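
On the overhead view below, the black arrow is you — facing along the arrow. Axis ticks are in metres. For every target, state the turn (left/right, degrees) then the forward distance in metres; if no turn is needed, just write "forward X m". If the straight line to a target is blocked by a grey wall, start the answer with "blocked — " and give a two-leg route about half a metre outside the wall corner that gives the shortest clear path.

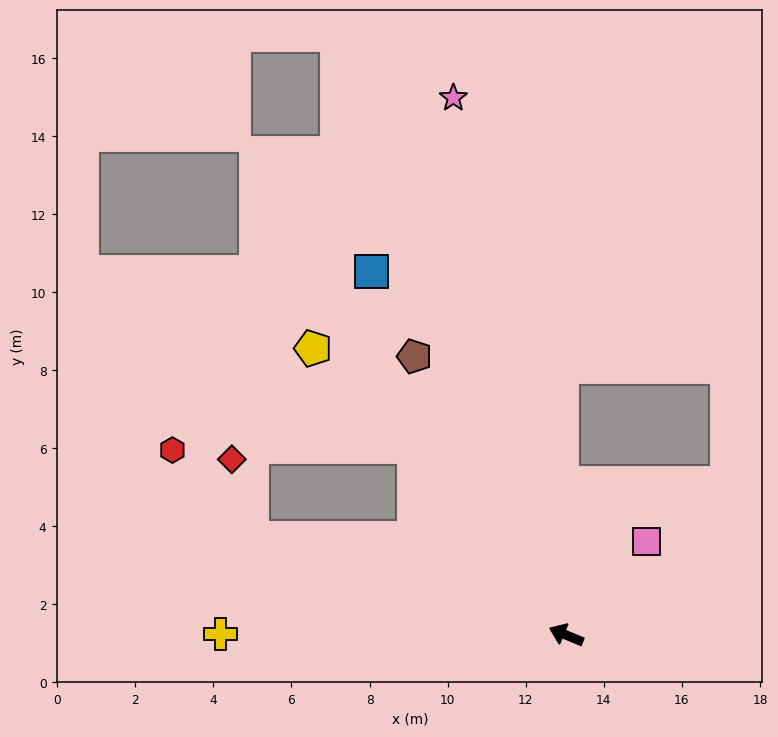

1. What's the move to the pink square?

turn right 108°, forward 3.2 m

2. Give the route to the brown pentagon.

turn right 39°, forward 8.1 m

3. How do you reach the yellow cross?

turn left 22°, forward 8.9 m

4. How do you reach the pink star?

turn right 56°, forward 14.1 m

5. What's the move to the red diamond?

blocked — turn left 5°, forward 8.4 m, then turn right 57°, forward 2.1 m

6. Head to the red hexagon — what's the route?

blocked — turn left 5°, forward 8.4 m, then turn right 30°, forward 3.0 m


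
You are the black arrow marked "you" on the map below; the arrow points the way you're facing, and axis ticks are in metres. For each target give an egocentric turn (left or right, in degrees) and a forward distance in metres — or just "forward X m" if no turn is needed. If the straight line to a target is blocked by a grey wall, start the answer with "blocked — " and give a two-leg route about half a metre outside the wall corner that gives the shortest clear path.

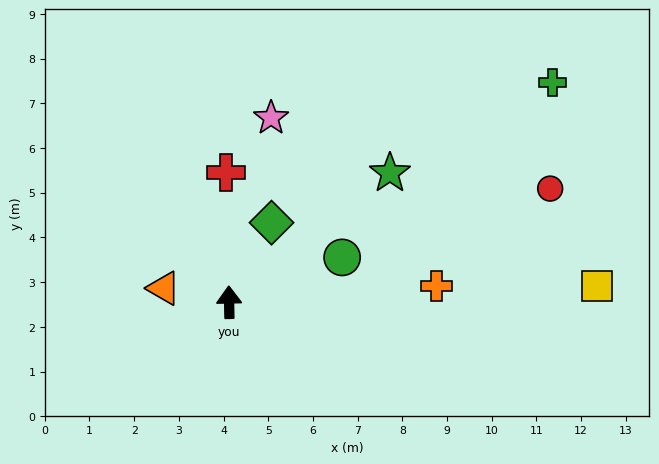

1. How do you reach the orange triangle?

turn left 77°, forward 1.5 m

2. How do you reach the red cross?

forward 2.9 m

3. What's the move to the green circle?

turn right 70°, forward 2.7 m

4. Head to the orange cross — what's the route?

turn right 87°, forward 4.7 m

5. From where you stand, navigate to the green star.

turn right 52°, forward 4.6 m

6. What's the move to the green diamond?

turn right 29°, forward 2.0 m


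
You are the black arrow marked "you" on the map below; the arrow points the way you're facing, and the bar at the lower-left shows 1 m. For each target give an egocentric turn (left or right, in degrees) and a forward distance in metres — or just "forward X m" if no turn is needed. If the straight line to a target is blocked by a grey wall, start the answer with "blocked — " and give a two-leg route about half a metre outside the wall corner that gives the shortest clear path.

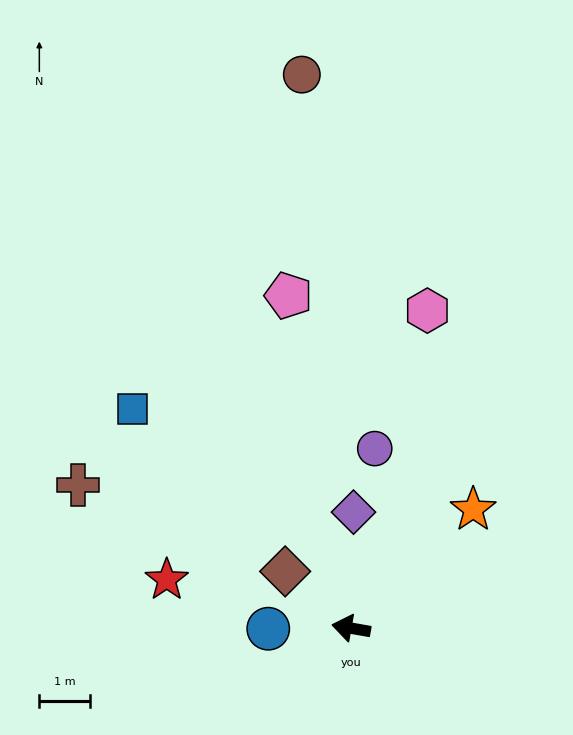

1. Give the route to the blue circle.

turn left 10°, forward 1.6 m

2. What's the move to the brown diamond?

turn right 31°, forward 1.7 m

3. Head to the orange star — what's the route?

turn right 126°, forward 3.4 m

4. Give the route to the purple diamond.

turn right 81°, forward 2.3 m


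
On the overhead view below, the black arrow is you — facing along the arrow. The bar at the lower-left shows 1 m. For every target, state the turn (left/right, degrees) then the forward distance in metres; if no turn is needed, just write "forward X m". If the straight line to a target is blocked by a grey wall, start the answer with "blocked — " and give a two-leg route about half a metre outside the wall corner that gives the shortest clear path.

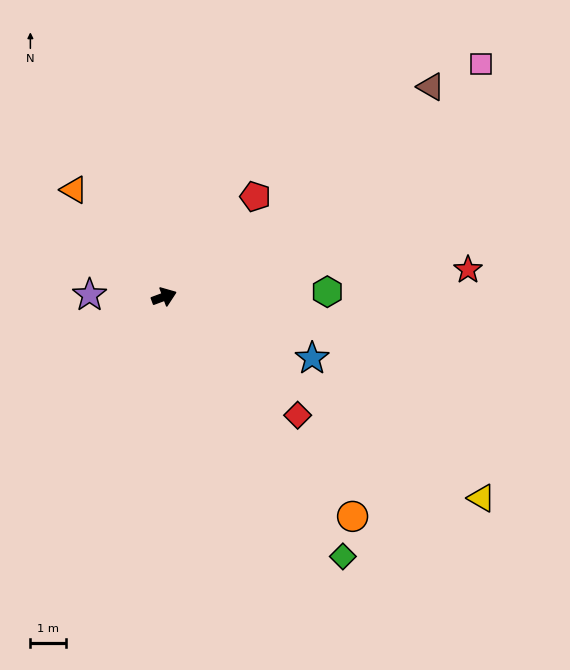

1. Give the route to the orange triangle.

turn left 110°, forward 4.0 m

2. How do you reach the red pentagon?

turn left 27°, forward 3.8 m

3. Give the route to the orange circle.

turn right 70°, forward 8.2 m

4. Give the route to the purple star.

turn left 158°, forward 2.1 m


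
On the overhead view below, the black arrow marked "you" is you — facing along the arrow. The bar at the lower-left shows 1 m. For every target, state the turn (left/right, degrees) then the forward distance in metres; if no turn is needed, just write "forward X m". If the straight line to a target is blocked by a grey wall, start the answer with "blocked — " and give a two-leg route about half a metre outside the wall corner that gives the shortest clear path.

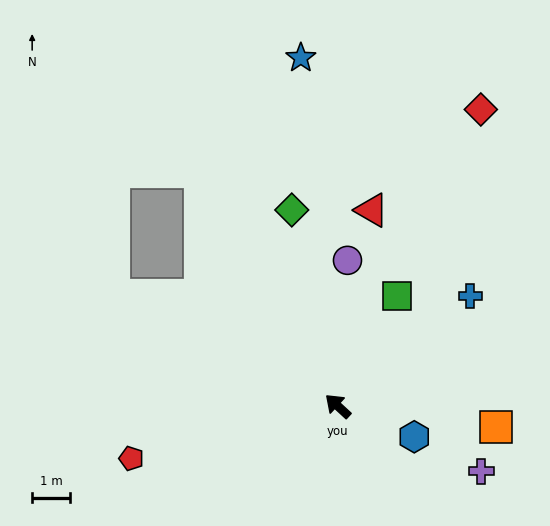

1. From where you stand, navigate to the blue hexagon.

turn right 159°, forward 2.2 m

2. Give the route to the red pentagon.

turn left 57°, forward 5.6 m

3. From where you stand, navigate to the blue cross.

turn right 98°, forward 4.6 m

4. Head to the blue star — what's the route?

turn right 41°, forward 9.2 m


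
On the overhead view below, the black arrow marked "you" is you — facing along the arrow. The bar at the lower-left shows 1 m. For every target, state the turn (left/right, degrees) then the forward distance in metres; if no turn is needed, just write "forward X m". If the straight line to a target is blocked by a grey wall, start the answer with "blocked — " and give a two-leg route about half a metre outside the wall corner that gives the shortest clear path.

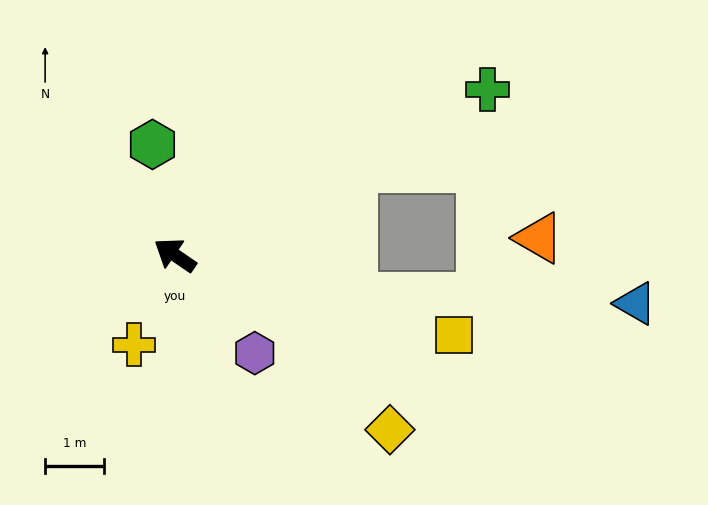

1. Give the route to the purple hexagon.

turn left 164°, forward 2.1 m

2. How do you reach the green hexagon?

turn right 44°, forward 1.9 m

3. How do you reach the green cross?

turn right 118°, forward 6.0 m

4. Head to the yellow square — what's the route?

turn right 162°, forward 4.9 m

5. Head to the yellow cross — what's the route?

turn left 100°, forward 1.7 m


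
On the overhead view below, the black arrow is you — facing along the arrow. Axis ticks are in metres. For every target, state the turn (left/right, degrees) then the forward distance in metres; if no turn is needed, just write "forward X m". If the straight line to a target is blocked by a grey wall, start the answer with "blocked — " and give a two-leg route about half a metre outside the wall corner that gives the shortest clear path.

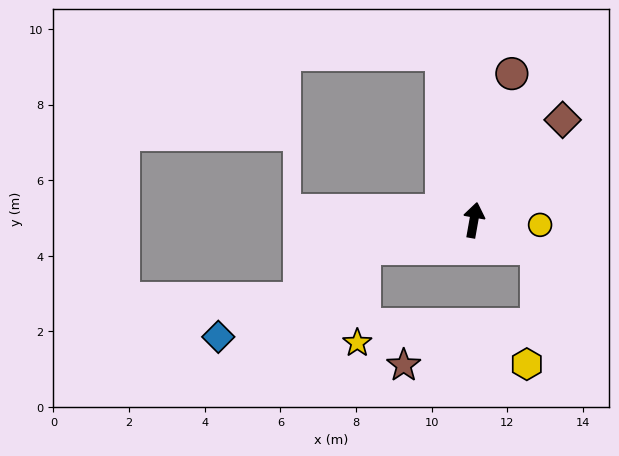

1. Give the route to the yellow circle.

turn right 84°, forward 1.8 m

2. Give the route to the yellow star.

blocked — turn left 115°, forward 3.0 m, then turn left 70°, forward 2.5 m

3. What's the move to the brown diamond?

turn right 31°, forward 3.5 m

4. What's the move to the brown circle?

turn right 4°, forward 4.0 m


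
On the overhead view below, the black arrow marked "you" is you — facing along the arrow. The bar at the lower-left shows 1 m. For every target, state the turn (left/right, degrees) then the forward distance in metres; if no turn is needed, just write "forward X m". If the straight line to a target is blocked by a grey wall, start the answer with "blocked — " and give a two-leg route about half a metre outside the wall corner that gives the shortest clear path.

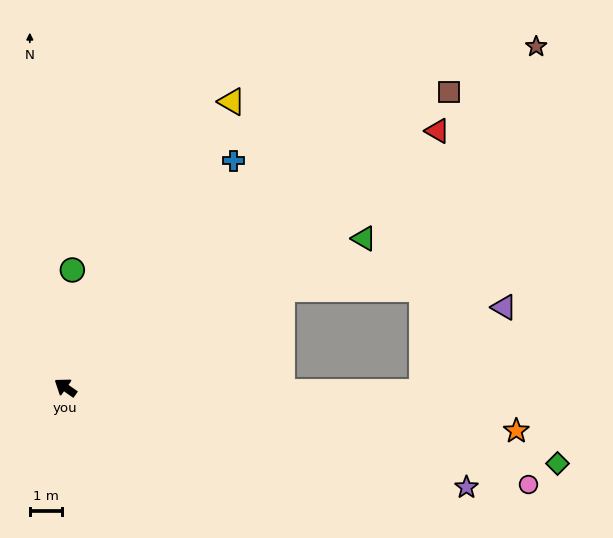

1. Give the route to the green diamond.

turn right 154°, forward 15.6 m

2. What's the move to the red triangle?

turn right 110°, forward 14.2 m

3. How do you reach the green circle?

turn right 58°, forward 3.7 m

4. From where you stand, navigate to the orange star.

turn right 150°, forward 14.2 m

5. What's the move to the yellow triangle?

turn right 85°, forward 10.4 m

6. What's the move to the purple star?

turn right 159°, forward 12.9 m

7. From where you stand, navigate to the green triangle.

turn right 118°, forward 10.5 m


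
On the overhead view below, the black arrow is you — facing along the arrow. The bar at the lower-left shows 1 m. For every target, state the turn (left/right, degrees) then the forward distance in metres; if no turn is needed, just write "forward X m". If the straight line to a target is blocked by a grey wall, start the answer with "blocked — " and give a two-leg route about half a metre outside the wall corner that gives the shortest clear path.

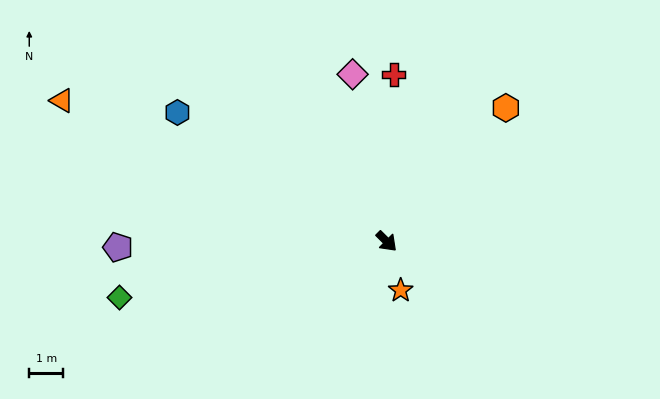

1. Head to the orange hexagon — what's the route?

turn left 93°, forward 5.3 m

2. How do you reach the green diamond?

turn right 123°, forward 8.0 m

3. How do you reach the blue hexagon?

turn right 167°, forward 7.2 m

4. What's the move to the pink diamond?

turn left 146°, forward 5.0 m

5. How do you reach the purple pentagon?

turn right 134°, forward 7.9 m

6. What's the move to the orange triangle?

turn right 159°, forward 10.4 m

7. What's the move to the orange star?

turn right 29°, forward 1.5 m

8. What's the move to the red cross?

turn left 132°, forward 4.9 m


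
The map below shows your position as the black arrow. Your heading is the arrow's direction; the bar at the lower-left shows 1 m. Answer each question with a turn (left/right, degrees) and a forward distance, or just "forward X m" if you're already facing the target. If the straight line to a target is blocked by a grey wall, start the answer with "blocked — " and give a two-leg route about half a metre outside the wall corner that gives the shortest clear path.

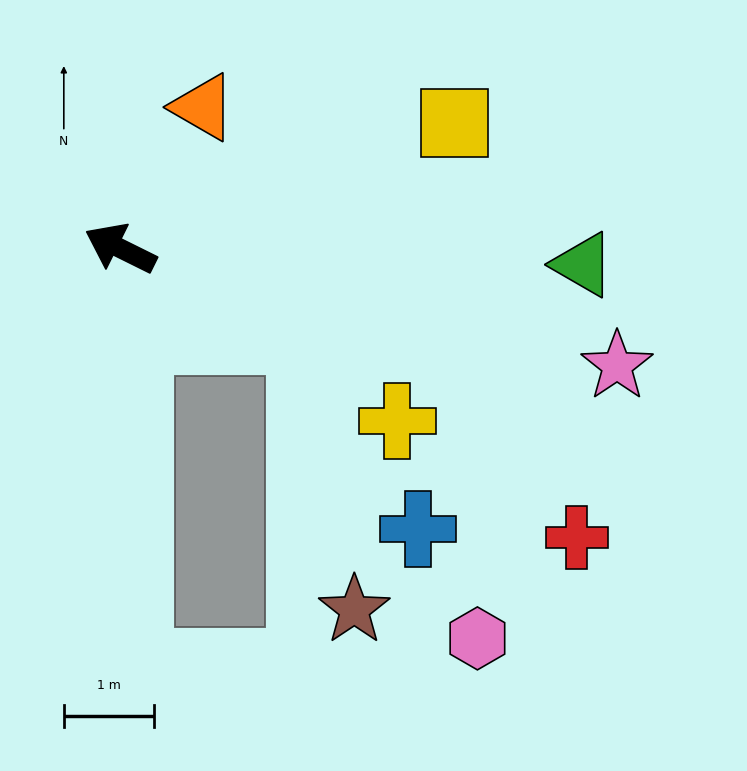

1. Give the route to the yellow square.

turn right 133°, forward 4.0 m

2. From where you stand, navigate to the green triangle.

turn right 156°, forward 5.1 m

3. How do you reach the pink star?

turn right 167°, forward 5.7 m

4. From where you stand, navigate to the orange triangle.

turn right 94°, forward 1.8 m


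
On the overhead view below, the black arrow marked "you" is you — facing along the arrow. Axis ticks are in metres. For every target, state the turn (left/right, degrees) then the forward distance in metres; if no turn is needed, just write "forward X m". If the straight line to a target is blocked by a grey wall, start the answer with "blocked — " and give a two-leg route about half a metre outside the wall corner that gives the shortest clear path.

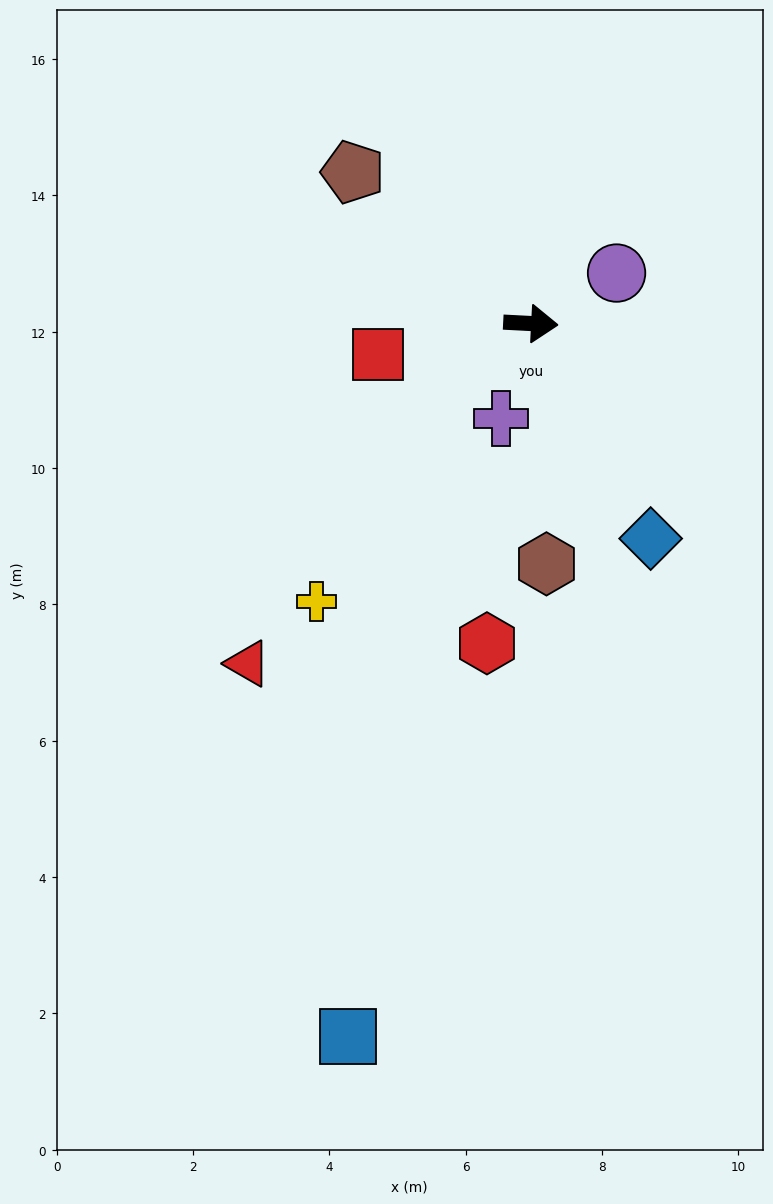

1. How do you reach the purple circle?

turn left 33°, forward 1.5 m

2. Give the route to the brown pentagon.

turn left 143°, forward 3.4 m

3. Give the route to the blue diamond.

turn right 58°, forward 3.6 m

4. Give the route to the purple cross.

turn right 105°, forward 1.5 m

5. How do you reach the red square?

turn right 166°, forward 2.3 m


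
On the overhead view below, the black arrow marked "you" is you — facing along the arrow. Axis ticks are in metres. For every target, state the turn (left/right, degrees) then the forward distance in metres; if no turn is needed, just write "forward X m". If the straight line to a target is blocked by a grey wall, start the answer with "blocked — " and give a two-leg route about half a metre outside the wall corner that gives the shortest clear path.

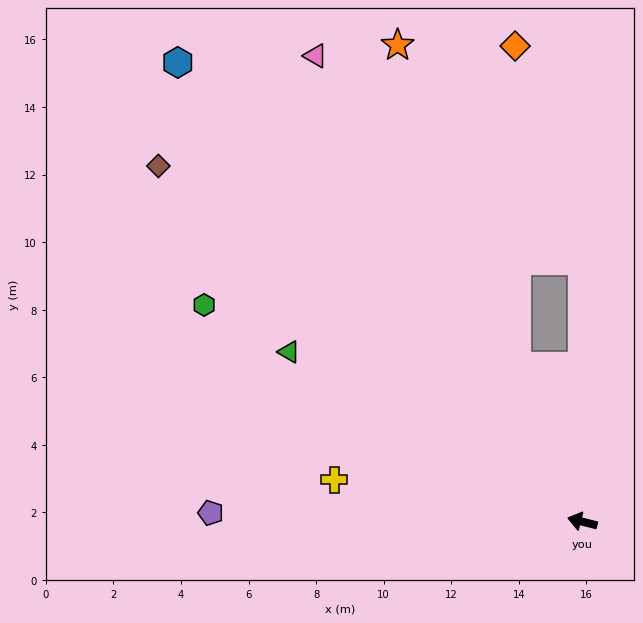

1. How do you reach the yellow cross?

turn left 5°, forward 7.4 m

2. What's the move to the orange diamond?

blocked — turn right 76°, forward 7.7 m, then turn left 18°, forward 6.7 m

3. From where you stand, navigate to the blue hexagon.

turn right 34°, forward 18.1 m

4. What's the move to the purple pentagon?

turn left 13°, forward 11.0 m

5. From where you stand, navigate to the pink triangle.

turn right 46°, forward 15.9 m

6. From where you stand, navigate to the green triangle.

turn right 16°, forward 10.0 m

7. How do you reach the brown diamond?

turn right 26°, forward 16.4 m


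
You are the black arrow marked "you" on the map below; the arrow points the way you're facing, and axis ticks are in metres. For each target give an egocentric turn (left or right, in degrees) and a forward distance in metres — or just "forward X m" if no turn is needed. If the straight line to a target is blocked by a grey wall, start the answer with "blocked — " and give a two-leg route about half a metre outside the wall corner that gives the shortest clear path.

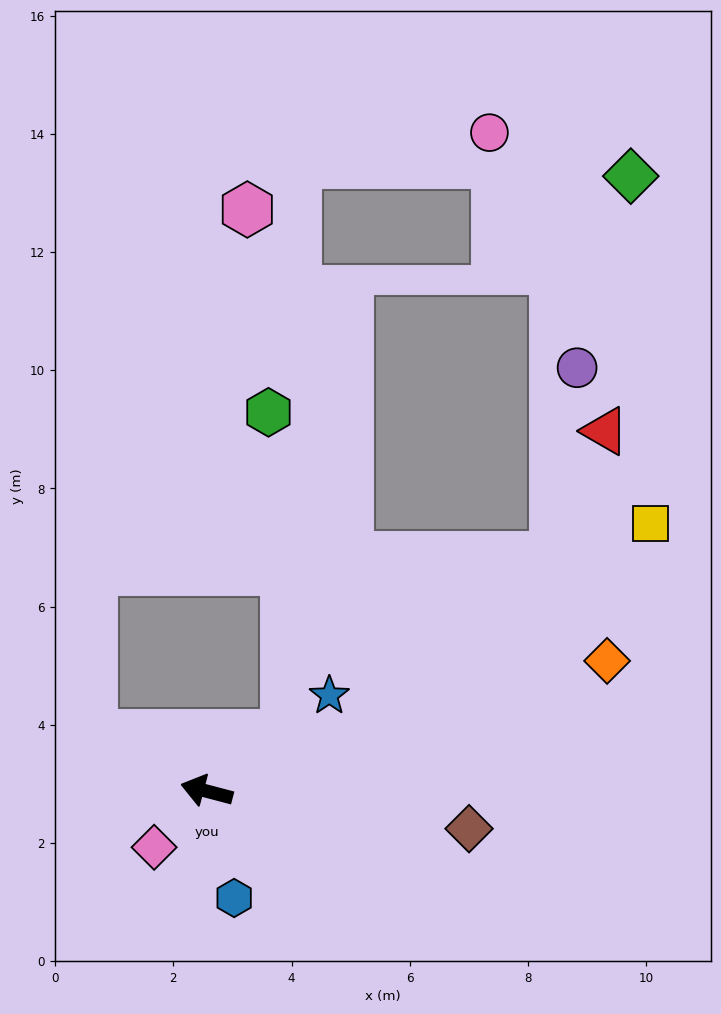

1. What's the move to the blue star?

turn right 127°, forward 2.6 m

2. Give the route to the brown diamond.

turn right 173°, forward 4.5 m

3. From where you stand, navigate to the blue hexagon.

turn left 119°, forward 1.9 m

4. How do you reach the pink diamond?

turn left 62°, forward 1.3 m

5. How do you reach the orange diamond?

turn right 147°, forward 7.1 m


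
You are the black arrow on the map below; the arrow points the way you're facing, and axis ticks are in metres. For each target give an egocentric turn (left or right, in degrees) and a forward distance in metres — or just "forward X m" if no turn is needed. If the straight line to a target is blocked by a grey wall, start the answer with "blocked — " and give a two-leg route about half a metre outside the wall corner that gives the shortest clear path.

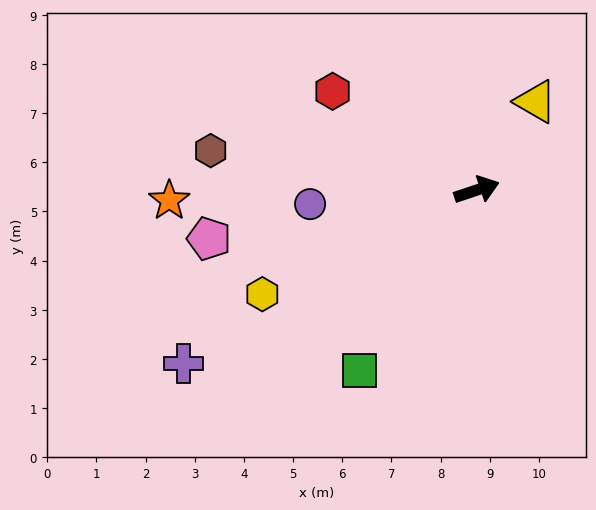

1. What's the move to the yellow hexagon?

turn right 173°, forward 4.8 m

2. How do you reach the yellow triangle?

turn left 38°, forward 2.2 m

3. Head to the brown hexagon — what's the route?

turn left 153°, forward 5.5 m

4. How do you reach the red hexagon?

turn left 127°, forward 3.6 m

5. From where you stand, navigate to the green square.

turn right 142°, forward 4.4 m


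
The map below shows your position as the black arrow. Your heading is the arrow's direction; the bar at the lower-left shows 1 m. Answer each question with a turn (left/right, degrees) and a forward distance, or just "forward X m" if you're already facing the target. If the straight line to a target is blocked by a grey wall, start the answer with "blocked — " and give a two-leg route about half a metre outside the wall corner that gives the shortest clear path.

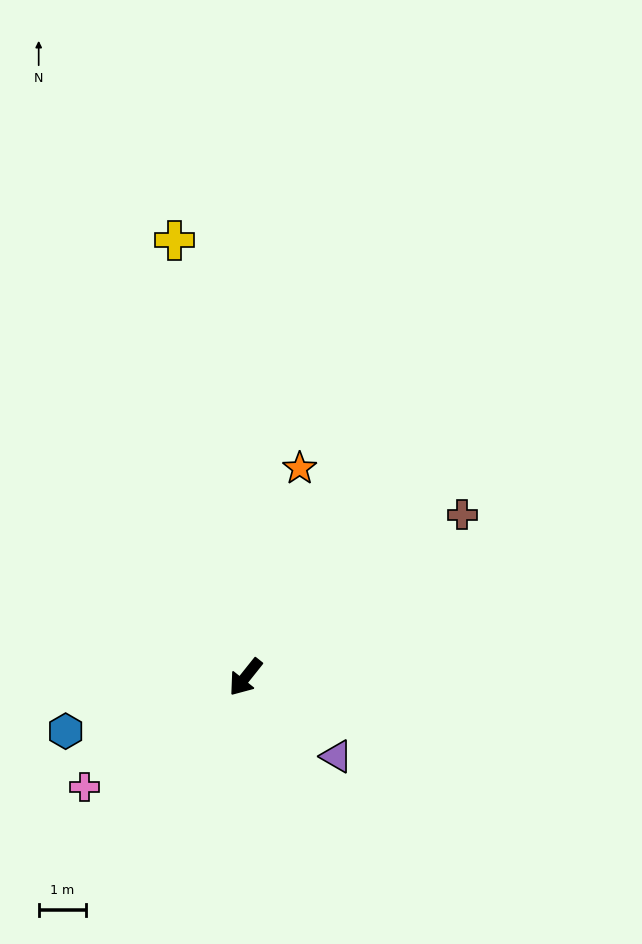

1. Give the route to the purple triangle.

turn left 88°, forward 2.5 m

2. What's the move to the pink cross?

turn right 17°, forward 4.1 m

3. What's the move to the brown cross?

turn left 165°, forward 5.7 m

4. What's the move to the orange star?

turn right 156°, forward 4.5 m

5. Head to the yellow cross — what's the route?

turn right 132°, forward 9.3 m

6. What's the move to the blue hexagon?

turn right 35°, forward 3.9 m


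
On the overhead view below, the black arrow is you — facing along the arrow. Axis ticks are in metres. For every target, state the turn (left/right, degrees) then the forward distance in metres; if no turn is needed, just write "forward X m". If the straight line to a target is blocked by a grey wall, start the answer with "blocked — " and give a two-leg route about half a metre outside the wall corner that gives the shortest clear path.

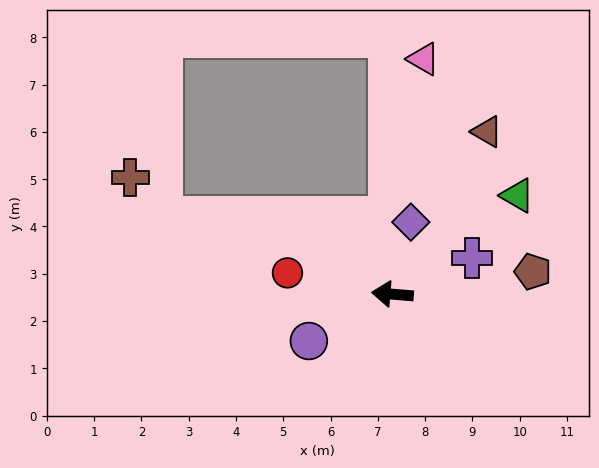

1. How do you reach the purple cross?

turn right 151°, forward 1.8 m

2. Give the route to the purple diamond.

turn right 100°, forward 1.6 m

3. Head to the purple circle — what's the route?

turn left 34°, forward 2.0 m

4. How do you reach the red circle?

turn right 7°, forward 2.3 m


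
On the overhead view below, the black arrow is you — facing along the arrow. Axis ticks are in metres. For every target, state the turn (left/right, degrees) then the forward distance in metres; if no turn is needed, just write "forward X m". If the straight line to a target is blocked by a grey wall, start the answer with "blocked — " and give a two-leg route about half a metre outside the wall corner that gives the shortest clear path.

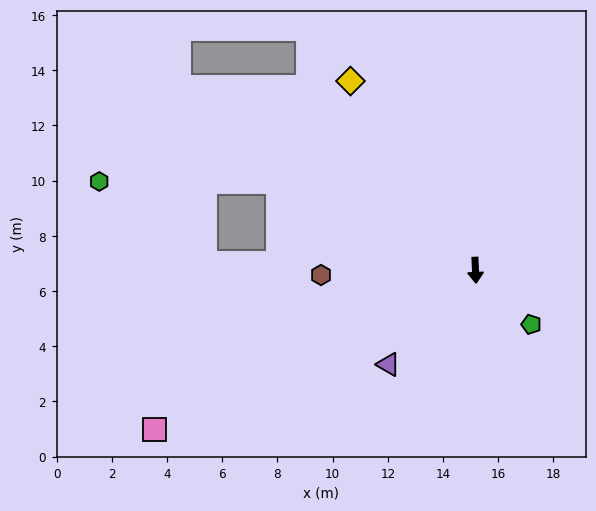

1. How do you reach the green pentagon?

turn left 43°, forward 2.8 m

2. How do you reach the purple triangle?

turn right 45°, forward 4.6 m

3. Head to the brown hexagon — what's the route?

turn right 91°, forward 5.6 m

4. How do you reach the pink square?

turn right 66°, forward 13.0 m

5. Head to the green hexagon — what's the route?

blocked — turn right 116°, forward 7.8 m, then turn left 23°, forward 6.5 m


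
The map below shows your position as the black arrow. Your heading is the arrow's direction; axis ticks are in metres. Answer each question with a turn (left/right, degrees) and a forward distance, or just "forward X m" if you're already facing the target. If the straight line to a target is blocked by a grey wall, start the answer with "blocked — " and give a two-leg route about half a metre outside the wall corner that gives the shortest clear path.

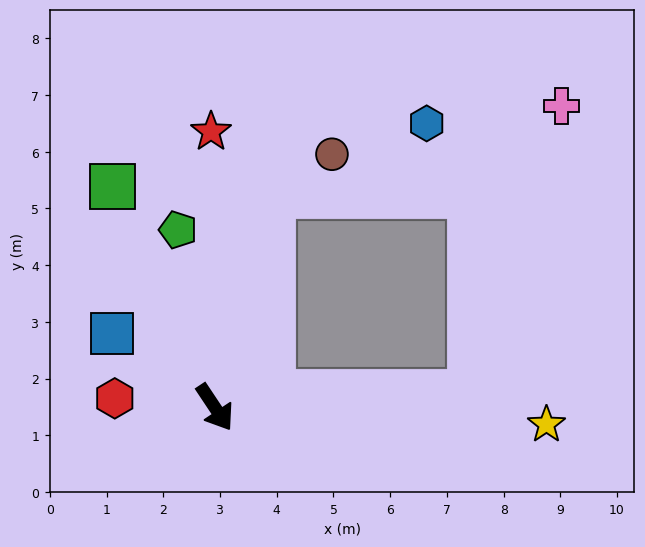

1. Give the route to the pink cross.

blocked — turn left 59°, forward 4.5 m, then turn left 70°, forward 5.3 m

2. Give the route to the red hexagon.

turn right 129°, forward 1.8 m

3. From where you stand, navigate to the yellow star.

turn left 53°, forward 5.9 m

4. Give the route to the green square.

turn left 171°, forward 4.3 m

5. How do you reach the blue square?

turn right 159°, forward 2.2 m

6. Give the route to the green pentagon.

turn left 158°, forward 3.2 m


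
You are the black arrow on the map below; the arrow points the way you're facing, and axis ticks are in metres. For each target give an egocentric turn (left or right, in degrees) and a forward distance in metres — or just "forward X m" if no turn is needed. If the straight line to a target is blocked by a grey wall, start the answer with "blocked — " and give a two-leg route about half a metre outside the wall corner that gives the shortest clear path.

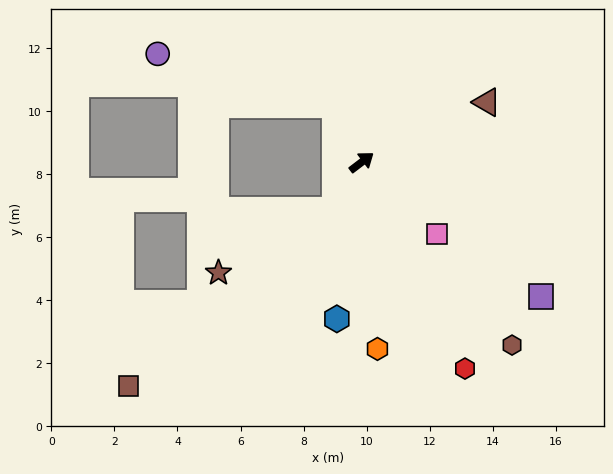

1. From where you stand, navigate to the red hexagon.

turn right 101°, forward 7.3 m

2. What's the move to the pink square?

turn right 81°, forward 3.3 m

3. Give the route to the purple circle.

blocked — turn left 77°, forward 2.0 m, then turn left 50°, forward 5.9 m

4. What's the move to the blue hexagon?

turn right 136°, forward 5.0 m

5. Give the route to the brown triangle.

turn right 12°, forward 4.4 m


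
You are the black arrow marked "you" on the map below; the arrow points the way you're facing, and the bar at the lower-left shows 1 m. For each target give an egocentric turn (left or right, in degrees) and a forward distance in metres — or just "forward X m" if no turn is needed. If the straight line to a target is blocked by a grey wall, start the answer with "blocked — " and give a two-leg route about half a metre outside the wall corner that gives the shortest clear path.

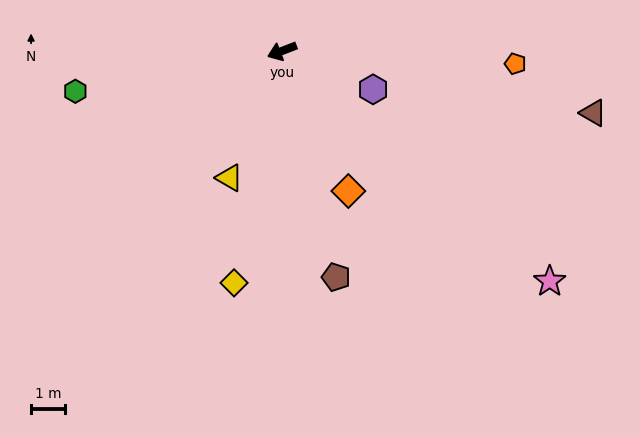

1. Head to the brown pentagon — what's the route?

turn left 82°, forward 6.9 m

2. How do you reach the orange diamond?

turn left 94°, forward 4.6 m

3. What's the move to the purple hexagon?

turn left 136°, forward 3.0 m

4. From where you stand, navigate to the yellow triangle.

turn left 46°, forward 4.1 m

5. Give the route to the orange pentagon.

turn left 156°, forward 7.0 m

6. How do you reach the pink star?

turn left 118°, forward 10.5 m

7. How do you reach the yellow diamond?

turn left 57°, forward 7.1 m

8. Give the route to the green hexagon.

turn right 10°, forward 6.3 m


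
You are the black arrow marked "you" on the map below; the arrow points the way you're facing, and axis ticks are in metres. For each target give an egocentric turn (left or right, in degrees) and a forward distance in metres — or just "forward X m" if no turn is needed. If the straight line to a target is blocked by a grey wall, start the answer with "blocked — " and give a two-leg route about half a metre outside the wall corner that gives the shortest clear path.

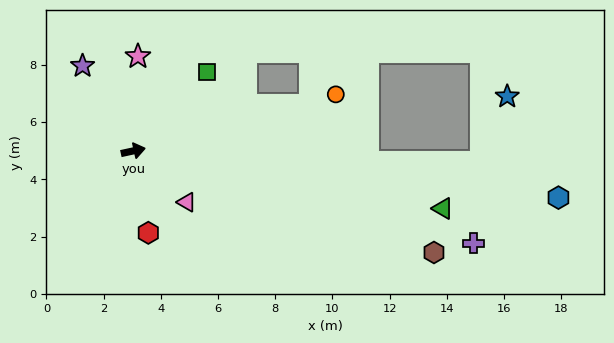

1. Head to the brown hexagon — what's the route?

turn right 31°, forward 11.1 m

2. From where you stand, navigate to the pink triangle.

turn right 56°, forward 2.6 m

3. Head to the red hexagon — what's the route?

turn right 92°, forward 2.9 m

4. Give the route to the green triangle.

turn right 23°, forward 11.0 m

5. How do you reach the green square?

turn left 35°, forward 3.8 m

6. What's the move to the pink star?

turn left 75°, forward 3.3 m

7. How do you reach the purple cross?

turn right 27°, forward 12.3 m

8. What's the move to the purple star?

turn left 109°, forward 3.5 m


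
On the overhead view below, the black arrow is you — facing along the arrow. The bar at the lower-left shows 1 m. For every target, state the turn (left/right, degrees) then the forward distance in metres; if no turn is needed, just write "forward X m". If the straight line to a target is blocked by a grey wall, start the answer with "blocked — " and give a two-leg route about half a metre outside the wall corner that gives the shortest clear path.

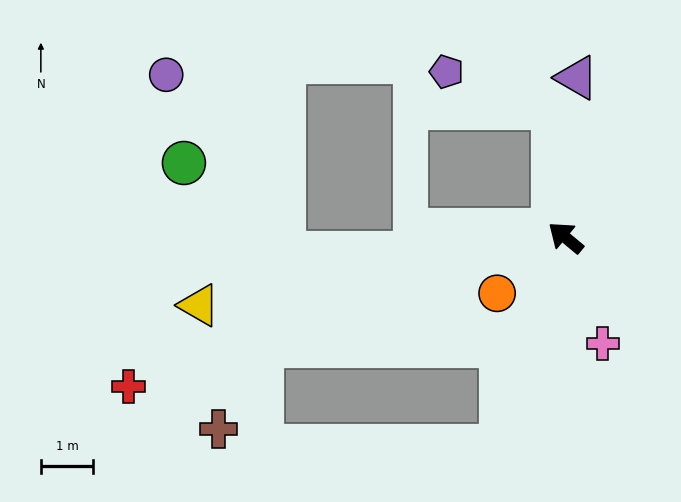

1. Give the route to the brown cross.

blocked — turn left 59°, forward 6.2 m, then turn left 44°, forward 1.8 m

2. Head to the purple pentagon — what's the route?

blocked — turn right 45°, forward 2.5 m, then turn left 66°, forward 2.1 m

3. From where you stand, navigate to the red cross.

turn left 58°, forward 8.8 m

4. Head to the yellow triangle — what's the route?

turn left 50°, forward 7.1 m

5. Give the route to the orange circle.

turn left 79°, forward 1.7 m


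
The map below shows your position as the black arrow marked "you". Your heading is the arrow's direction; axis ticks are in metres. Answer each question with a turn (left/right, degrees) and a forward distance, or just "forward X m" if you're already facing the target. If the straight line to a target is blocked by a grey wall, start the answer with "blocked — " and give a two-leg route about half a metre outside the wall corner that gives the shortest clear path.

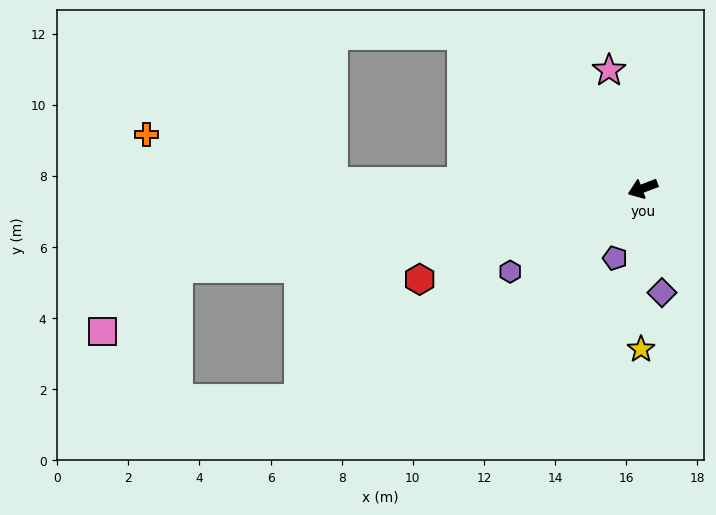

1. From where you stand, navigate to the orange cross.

blocked — turn right 22°, forward 8.7 m, then turn right 13°, forward 5.4 m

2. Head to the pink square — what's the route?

blocked — turn right 11°, forward 13.3 m, then turn left 30°, forward 2.8 m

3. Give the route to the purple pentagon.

turn left 47°, forward 2.1 m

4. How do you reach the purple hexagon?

turn left 11°, forward 4.4 m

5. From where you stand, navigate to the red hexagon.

forward 6.8 m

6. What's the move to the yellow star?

turn left 69°, forward 4.5 m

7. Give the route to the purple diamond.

turn left 80°, forward 3.0 m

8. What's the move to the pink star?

turn right 95°, forward 3.5 m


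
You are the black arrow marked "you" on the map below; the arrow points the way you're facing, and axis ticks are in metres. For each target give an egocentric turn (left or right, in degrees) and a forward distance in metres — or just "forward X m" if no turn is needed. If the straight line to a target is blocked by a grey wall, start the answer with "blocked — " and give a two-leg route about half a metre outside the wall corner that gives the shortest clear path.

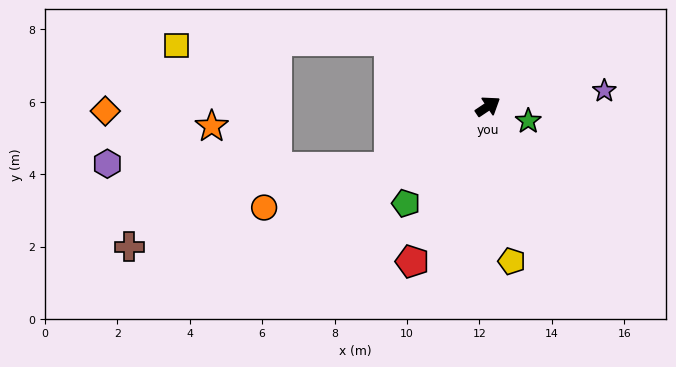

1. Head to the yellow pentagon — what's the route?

turn right 115°, forward 4.3 m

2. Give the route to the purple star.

turn right 26°, forward 3.2 m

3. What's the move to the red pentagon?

turn right 150°, forward 4.8 m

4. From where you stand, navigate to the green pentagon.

turn right 164°, forward 3.5 m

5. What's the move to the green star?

turn right 54°, forward 1.2 m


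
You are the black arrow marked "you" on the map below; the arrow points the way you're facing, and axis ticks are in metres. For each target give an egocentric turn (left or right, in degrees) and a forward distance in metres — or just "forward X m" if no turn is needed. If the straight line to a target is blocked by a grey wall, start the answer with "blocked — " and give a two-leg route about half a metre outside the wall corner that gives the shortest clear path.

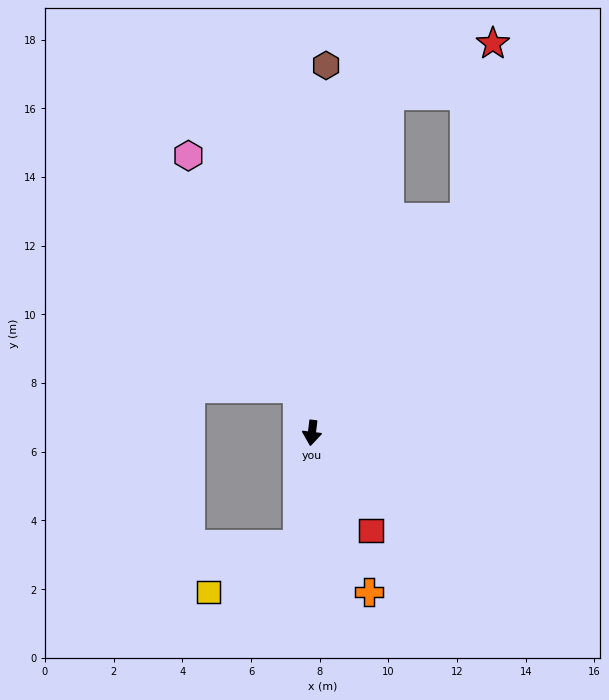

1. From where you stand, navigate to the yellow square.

blocked — forward 3.3 m, then turn right 55°, forward 2.9 m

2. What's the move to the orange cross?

turn left 27°, forward 4.9 m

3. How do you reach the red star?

blocked — turn left 152°, forward 7.7 m, then turn left 25°, forward 5.1 m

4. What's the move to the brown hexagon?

turn right 175°, forward 10.7 m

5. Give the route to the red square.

turn left 38°, forward 3.3 m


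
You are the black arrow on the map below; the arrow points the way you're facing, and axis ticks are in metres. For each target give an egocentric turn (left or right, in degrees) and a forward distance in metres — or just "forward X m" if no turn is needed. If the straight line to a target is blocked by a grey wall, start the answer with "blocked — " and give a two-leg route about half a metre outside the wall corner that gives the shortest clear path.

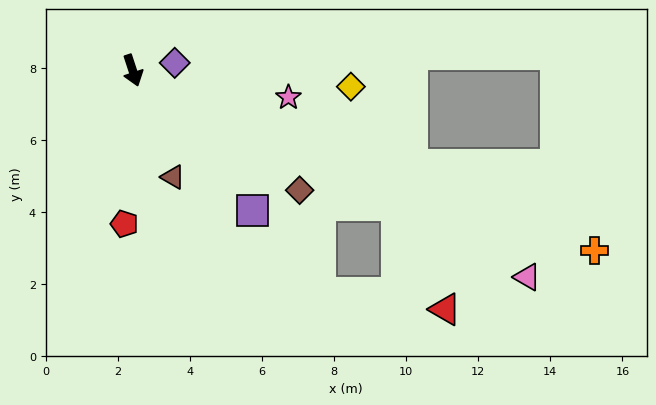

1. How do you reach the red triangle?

blocked — turn left 45°, forward 8.2 m, then turn right 38°, forward 3.2 m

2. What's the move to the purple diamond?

turn left 82°, forward 1.2 m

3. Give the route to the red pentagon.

turn right 21°, forward 4.3 m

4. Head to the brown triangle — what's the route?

turn left 3°, forward 3.2 m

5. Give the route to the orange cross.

turn left 51°, forward 13.8 m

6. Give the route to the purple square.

turn left 22°, forward 5.1 m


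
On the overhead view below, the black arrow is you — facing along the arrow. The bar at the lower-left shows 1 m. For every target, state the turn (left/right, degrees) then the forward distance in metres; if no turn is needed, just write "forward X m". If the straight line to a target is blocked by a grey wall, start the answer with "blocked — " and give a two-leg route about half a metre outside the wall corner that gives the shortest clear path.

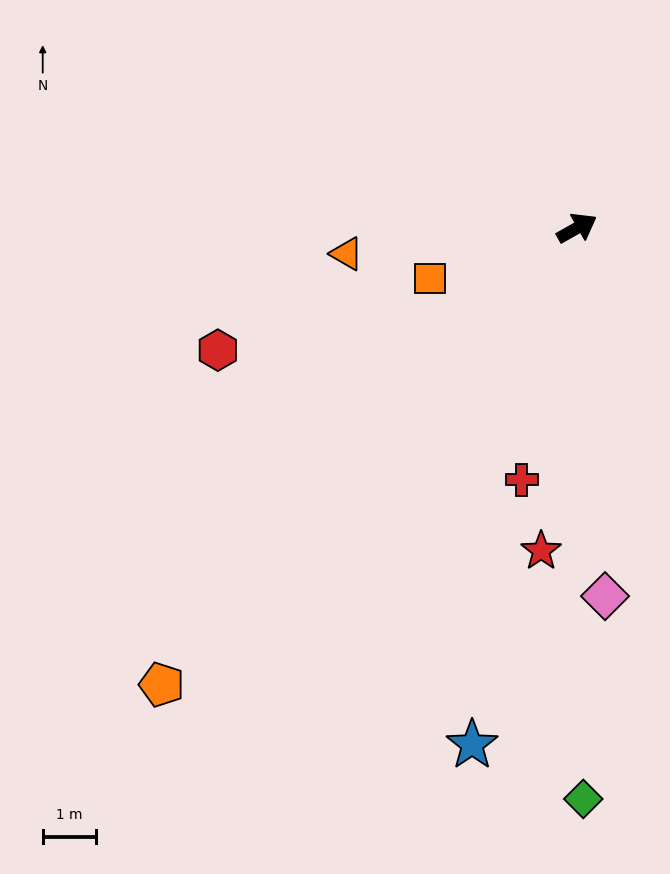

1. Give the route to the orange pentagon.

turn right 162°, forward 11.6 m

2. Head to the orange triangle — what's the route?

turn left 157°, forward 4.4 m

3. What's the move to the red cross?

turn right 132°, forward 4.9 m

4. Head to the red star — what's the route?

turn right 126°, forward 6.1 m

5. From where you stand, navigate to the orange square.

turn left 169°, forward 2.9 m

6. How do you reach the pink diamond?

turn right 115°, forward 7.0 m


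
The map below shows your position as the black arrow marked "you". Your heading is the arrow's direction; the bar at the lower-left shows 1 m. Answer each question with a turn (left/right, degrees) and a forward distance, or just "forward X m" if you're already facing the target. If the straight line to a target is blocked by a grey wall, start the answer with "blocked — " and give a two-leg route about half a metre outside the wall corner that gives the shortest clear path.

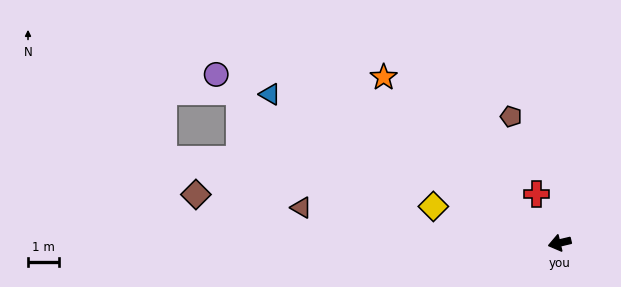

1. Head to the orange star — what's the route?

turn right 57°, forward 7.8 m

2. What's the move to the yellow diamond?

turn right 29°, forward 4.3 m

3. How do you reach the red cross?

turn right 78°, forward 1.8 m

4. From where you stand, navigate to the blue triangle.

turn right 40°, forward 10.6 m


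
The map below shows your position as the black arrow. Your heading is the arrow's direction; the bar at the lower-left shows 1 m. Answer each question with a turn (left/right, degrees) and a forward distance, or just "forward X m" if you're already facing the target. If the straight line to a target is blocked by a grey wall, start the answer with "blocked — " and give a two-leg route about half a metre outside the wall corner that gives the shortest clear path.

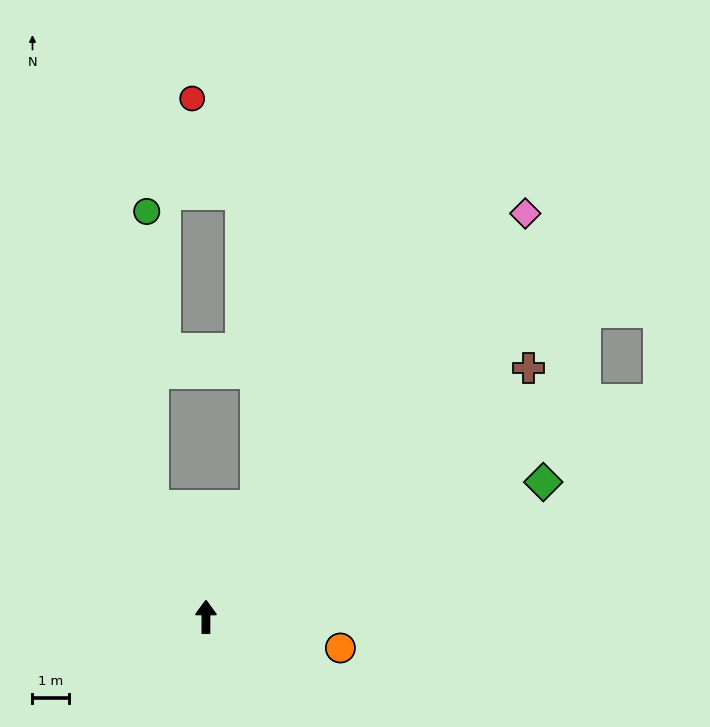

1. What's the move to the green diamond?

turn right 68°, forward 9.9 m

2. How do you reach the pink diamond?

turn right 38°, forward 14.0 m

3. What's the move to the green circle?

blocked — turn left 26°, forward 3.3 m, then turn right 25°, forward 8.0 m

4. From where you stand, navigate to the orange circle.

turn right 103°, forward 3.7 m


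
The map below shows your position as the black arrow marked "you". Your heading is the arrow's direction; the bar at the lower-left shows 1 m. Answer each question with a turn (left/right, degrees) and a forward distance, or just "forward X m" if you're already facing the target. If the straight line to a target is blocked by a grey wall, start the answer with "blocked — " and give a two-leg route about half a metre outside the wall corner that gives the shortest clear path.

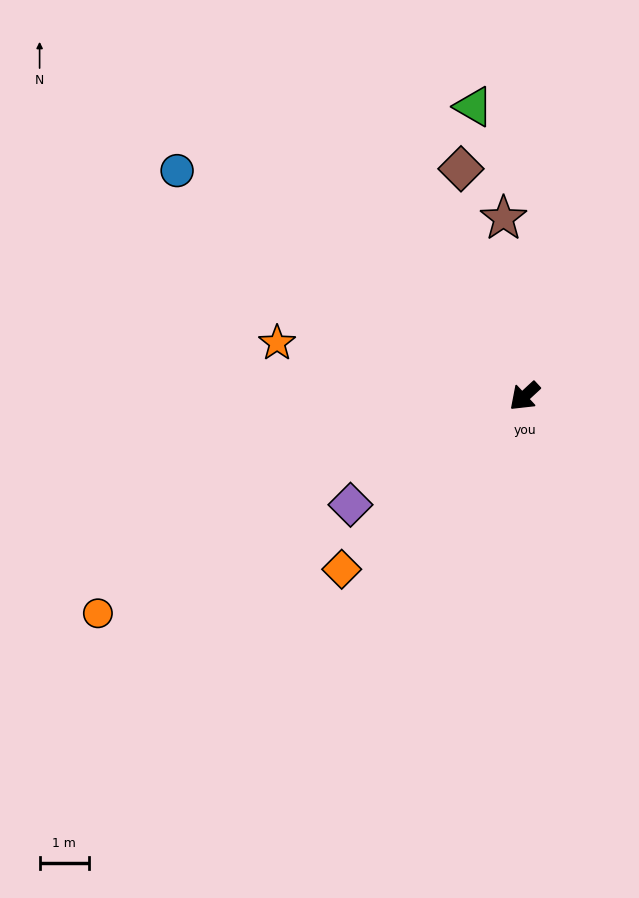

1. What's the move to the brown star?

turn right 126°, forward 3.6 m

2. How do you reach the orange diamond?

forward 5.1 m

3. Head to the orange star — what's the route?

turn right 55°, forward 5.1 m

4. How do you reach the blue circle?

turn right 76°, forward 8.4 m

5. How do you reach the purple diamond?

turn right 11°, forward 4.1 m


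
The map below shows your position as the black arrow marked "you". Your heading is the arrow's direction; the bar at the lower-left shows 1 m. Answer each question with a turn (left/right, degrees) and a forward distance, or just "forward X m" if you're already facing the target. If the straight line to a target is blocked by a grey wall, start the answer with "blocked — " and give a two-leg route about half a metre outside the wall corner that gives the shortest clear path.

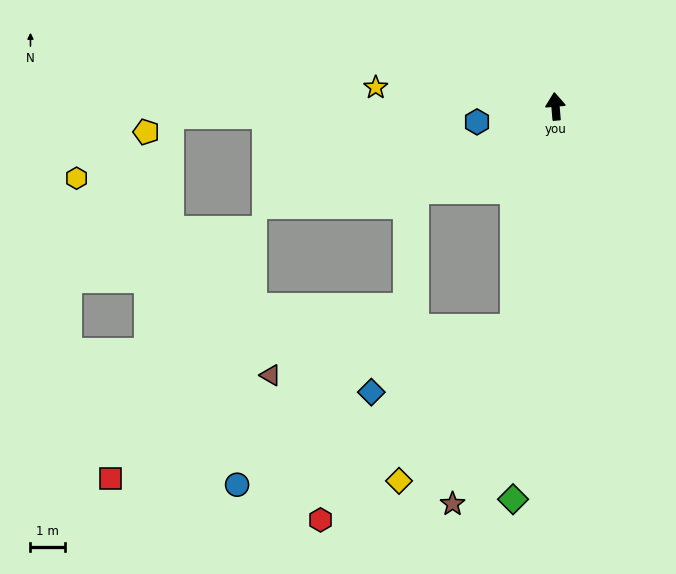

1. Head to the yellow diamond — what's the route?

blocked — turn left 165°, forward 6.5 m, then turn right 27°, forward 5.5 m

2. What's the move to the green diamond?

turn left 169°, forward 11.3 m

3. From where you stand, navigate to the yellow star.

turn left 79°, forward 5.2 m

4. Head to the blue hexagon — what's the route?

turn left 96°, forward 2.3 m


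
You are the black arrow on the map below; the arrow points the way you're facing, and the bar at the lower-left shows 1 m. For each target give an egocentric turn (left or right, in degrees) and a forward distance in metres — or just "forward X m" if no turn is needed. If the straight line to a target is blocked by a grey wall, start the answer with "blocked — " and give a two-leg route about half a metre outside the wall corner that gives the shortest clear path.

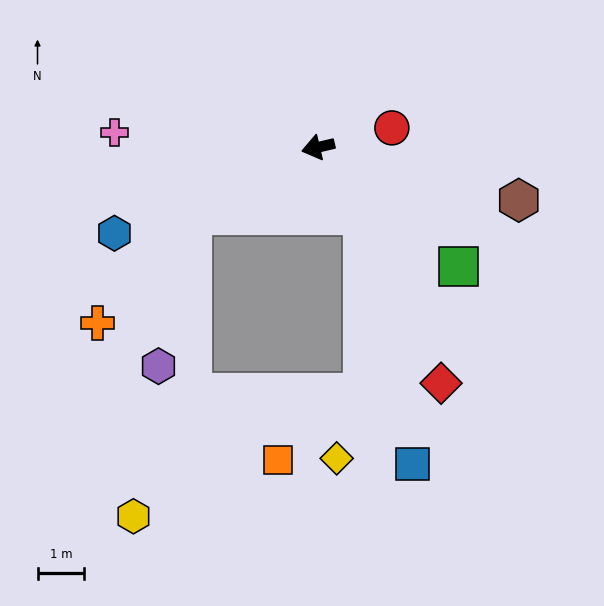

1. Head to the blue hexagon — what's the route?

turn left 10°, forward 4.7 m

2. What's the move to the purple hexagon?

blocked — turn left 15°, forward 3.1 m, then turn left 49°, forward 3.3 m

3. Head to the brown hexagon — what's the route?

turn left 152°, forward 4.4 m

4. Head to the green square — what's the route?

turn left 127°, forward 3.9 m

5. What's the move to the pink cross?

turn right 17°, forward 4.3 m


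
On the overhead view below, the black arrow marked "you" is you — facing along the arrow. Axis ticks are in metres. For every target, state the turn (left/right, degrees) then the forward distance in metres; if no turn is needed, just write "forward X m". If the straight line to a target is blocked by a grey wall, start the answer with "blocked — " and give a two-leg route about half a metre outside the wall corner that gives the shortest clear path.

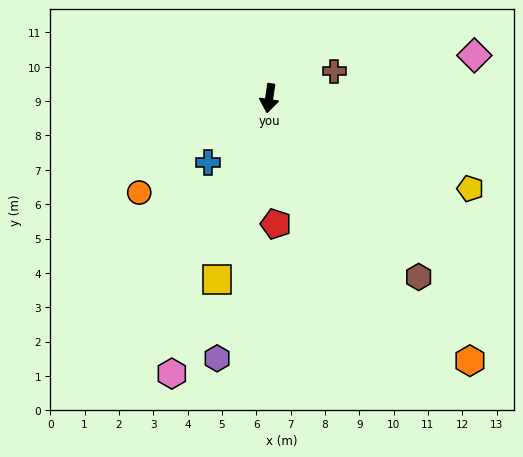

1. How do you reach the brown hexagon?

turn left 48°, forward 6.8 m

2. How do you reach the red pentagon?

turn left 11°, forward 3.7 m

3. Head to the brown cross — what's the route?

turn left 121°, forward 2.1 m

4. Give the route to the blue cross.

turn right 35°, forward 2.6 m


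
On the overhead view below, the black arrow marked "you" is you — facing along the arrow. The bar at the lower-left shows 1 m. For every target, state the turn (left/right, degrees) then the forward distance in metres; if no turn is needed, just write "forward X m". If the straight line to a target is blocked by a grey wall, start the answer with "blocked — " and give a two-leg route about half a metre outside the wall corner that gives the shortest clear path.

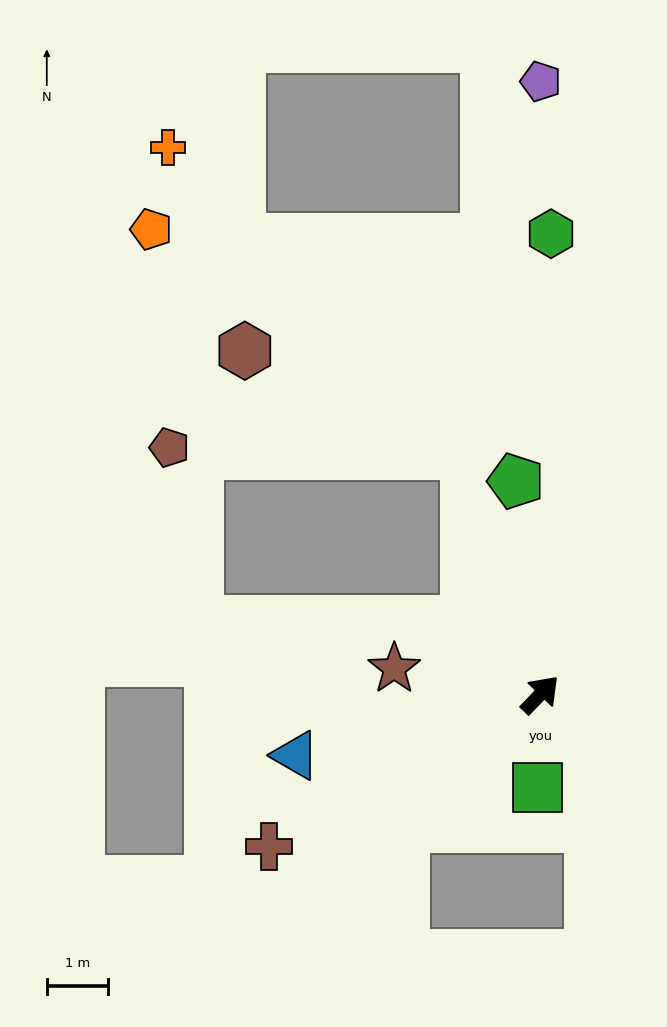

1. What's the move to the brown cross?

turn left 163°, forward 5.1 m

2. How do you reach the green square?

turn right 138°, forward 1.5 m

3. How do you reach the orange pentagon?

blocked — turn left 61°, forward 4.1 m, then turn left 37°, forward 6.4 m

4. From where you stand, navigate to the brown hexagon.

blocked — turn left 61°, forward 4.1 m, then turn left 48°, forward 4.0 m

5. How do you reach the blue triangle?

turn left 148°, forward 4.2 m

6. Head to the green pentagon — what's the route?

turn left 50°, forward 3.5 m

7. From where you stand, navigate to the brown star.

turn left 124°, forward 2.4 m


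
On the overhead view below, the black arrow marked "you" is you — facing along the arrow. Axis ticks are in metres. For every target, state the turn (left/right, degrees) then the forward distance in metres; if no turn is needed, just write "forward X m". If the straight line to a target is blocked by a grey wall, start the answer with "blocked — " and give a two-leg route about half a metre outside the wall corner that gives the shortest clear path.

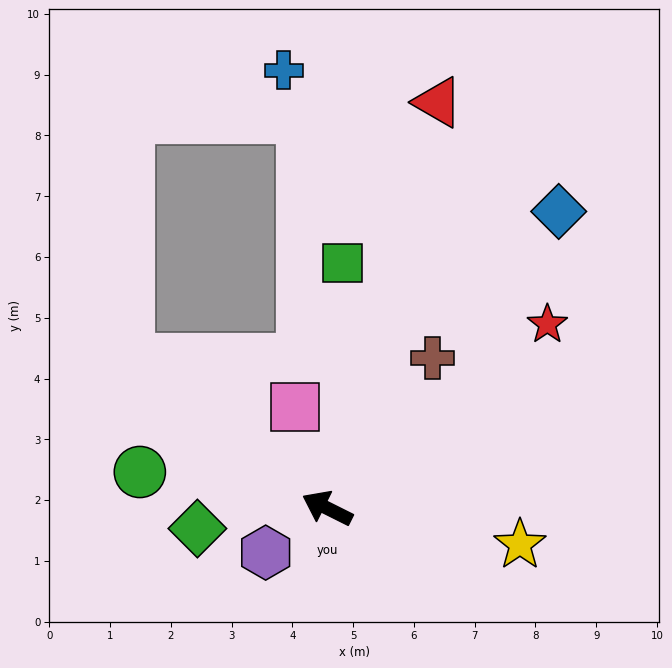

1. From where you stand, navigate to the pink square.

turn right 46°, forward 1.7 m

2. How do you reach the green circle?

turn left 16°, forward 3.1 m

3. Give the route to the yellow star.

turn right 164°, forward 3.2 m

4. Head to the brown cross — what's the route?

turn right 98°, forward 3.0 m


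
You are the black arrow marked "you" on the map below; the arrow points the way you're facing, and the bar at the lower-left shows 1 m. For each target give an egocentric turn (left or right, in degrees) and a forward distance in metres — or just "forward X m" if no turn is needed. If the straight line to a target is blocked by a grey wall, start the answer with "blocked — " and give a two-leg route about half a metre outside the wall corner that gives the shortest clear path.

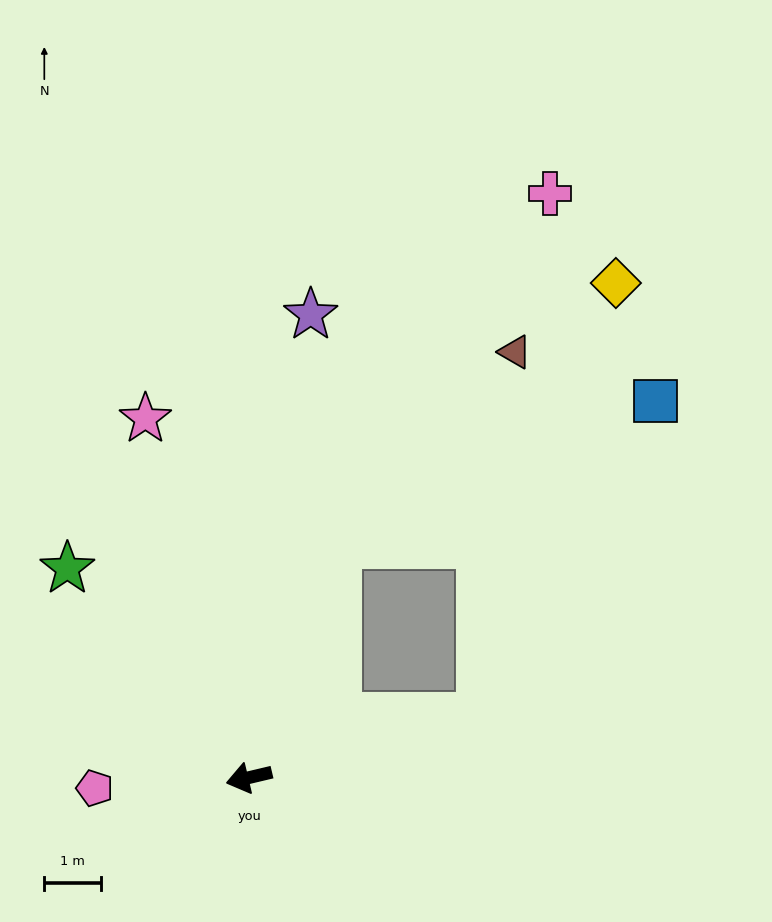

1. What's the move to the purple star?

turn right 111°, forward 8.2 m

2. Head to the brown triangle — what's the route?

blocked — turn right 124°, forward 4.4 m, then turn right 22°, forward 4.6 m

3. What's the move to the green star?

turn right 62°, forward 4.9 m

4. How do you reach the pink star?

turn right 87°, forward 6.6 m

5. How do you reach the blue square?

blocked — turn right 124°, forward 4.4 m, then turn right 45°, forward 6.2 m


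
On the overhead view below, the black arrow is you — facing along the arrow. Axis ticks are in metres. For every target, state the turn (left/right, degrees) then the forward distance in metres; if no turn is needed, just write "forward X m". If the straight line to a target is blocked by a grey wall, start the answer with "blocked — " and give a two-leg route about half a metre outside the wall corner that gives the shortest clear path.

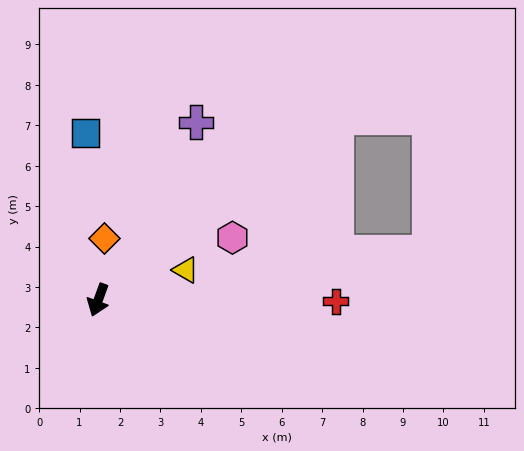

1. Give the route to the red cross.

turn left 110°, forward 5.9 m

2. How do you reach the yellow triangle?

turn left 129°, forward 2.3 m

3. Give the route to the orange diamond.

turn right 166°, forward 1.5 m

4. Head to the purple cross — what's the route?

turn left 171°, forward 5.0 m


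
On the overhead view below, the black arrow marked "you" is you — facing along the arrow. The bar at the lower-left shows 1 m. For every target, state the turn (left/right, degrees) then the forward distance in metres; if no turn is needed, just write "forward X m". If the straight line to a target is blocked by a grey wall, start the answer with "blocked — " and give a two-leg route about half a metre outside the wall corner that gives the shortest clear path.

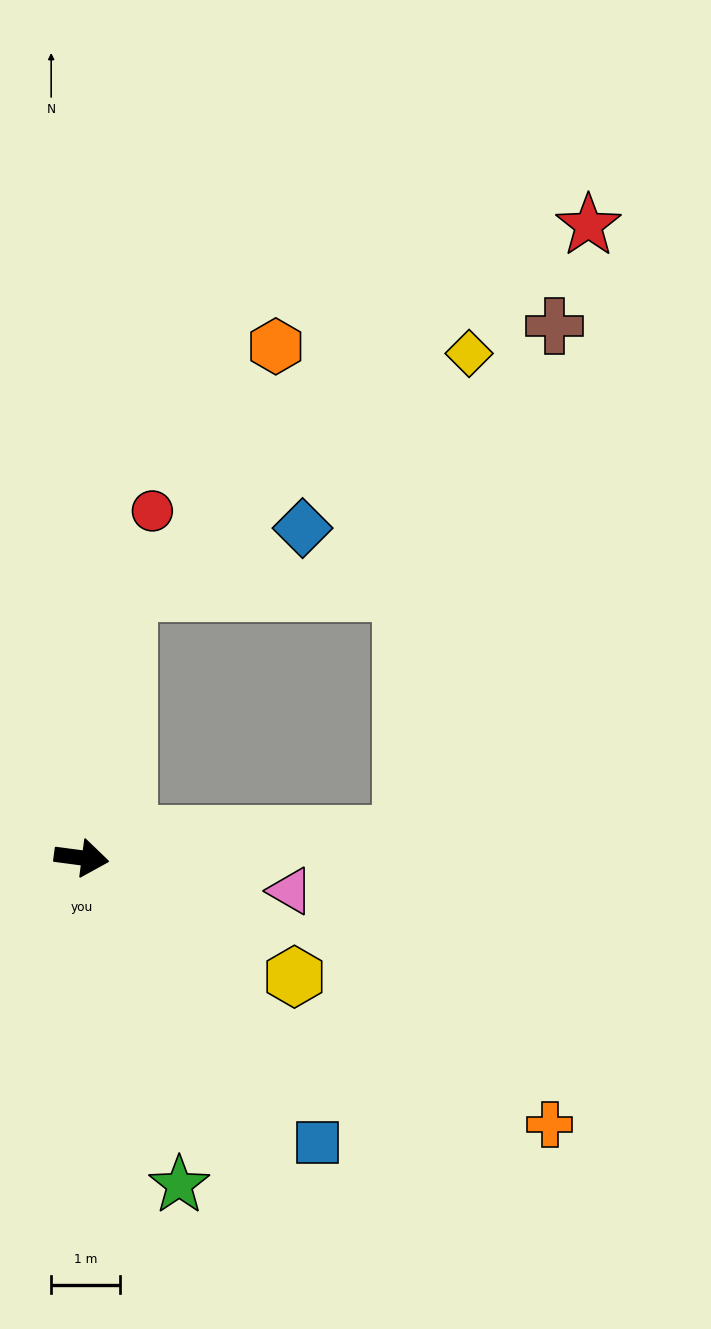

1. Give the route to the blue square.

turn right 43°, forward 5.3 m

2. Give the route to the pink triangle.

forward 3.1 m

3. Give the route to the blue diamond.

blocked — turn left 88°, forward 3.9 m, then turn right 60°, forward 2.7 m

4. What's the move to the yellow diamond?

blocked — turn left 88°, forward 3.9 m, then turn right 45°, forward 6.0 m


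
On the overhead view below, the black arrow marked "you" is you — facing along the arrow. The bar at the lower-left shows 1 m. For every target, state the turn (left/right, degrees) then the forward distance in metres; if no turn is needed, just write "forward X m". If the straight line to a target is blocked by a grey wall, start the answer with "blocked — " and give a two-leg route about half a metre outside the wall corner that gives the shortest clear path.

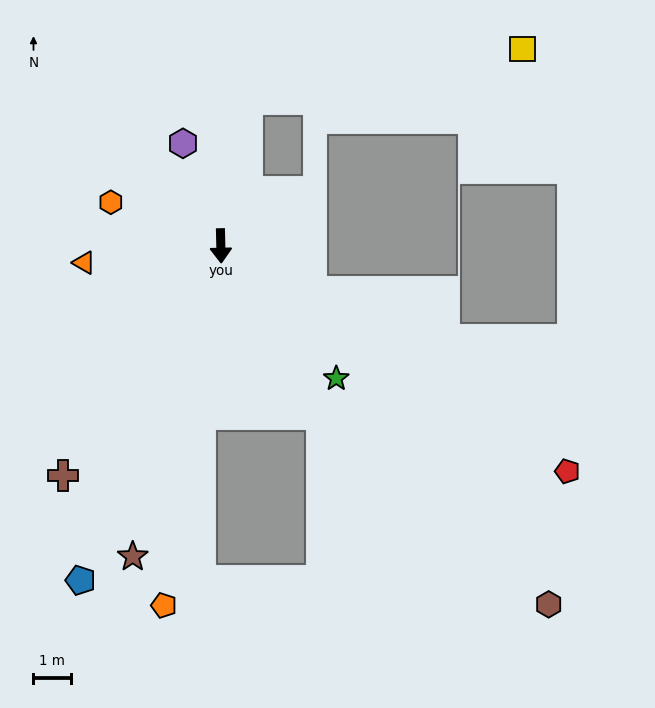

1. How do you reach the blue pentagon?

turn right 24°, forward 9.6 m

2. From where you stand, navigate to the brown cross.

turn right 36°, forward 7.4 m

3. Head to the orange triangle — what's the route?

turn right 84°, forward 3.6 m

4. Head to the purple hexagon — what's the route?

turn right 161°, forward 2.9 m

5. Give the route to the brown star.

turn right 17°, forward 8.5 m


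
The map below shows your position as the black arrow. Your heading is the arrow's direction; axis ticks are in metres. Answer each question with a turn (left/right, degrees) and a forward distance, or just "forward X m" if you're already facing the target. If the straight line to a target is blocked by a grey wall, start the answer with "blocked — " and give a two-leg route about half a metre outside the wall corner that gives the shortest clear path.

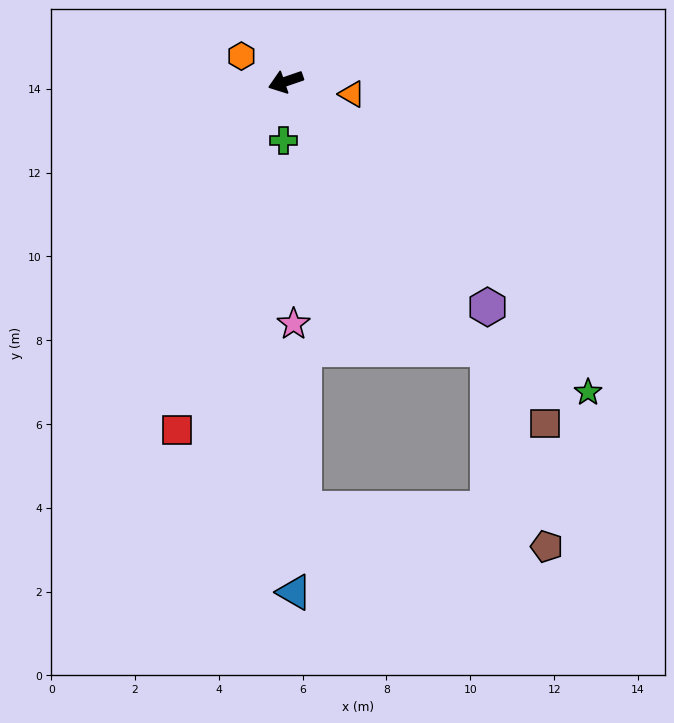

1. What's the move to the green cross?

turn left 69°, forward 1.4 m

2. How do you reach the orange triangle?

turn left 150°, forward 1.6 m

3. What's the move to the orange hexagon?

turn right 49°, forward 1.2 m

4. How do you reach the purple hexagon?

turn left 113°, forward 7.2 m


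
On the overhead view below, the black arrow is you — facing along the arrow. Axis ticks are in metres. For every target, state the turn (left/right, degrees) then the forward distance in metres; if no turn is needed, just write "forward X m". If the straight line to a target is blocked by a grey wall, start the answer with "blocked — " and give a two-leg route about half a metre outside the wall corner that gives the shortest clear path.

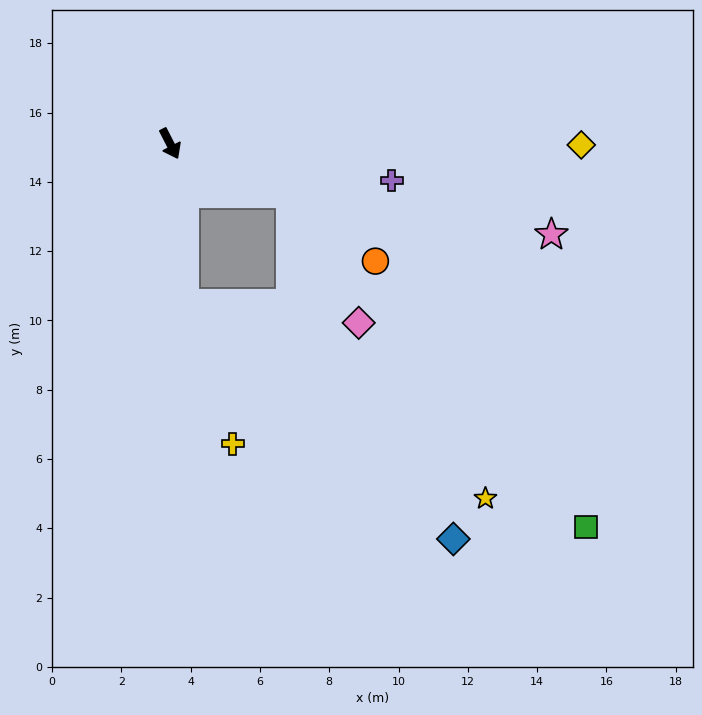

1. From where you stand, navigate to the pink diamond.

blocked — turn left 40°, forward 3.8 m, then turn right 39°, forward 4.2 m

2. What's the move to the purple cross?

turn left 53°, forward 6.5 m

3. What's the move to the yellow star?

blocked — turn right 22°, forward 4.6 m, then turn left 52°, forward 10.3 m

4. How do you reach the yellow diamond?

turn left 63°, forward 11.9 m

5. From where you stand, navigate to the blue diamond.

blocked — turn right 22°, forward 4.6 m, then turn left 44°, forward 10.3 m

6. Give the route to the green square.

blocked — turn left 40°, forward 3.8 m, then turn right 26°, forward 12.9 m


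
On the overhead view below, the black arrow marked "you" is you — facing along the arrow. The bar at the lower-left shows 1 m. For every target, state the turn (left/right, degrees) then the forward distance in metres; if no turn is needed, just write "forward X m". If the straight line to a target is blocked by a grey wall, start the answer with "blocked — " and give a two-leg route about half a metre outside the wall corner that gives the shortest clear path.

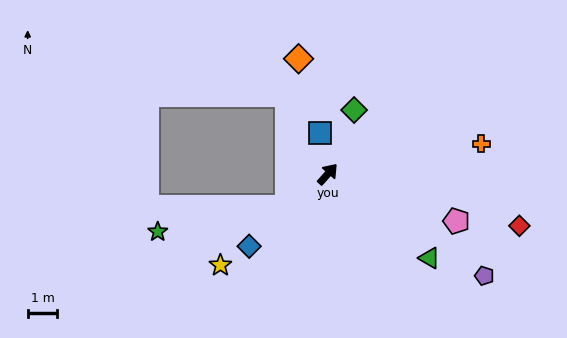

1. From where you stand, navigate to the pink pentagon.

turn right 68°, forward 4.6 m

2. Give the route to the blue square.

turn left 52°, forward 1.4 m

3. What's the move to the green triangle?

turn right 88°, forward 4.5 m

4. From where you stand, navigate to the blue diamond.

turn left 174°, forward 3.6 m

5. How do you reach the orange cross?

turn right 37°, forward 5.3 m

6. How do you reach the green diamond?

turn left 19°, forward 2.3 m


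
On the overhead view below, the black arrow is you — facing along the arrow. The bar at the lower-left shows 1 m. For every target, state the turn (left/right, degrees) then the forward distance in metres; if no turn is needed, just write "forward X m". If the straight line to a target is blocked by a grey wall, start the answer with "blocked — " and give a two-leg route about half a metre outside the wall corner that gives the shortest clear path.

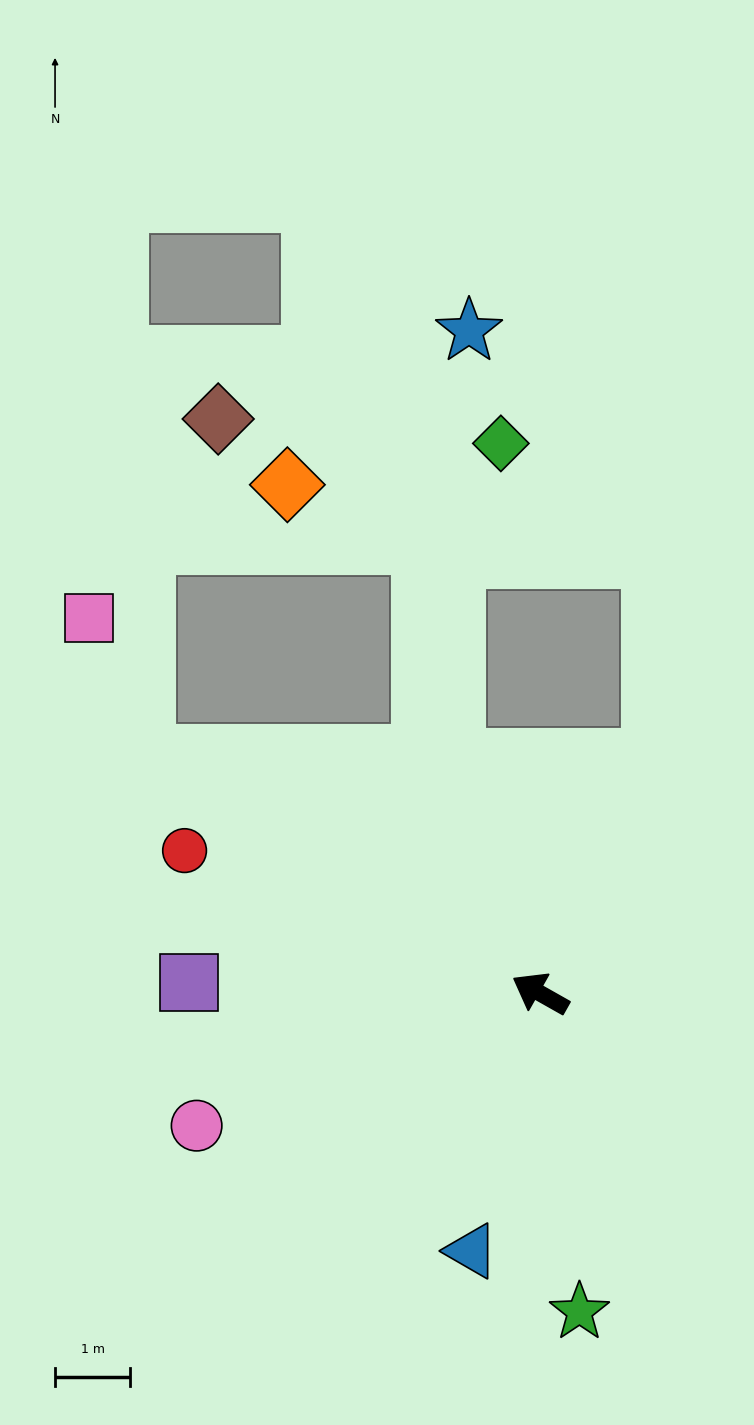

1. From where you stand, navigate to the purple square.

turn left 28°, forward 4.7 m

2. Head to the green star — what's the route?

turn left 126°, forward 4.3 m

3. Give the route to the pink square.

blocked — forward 6.2 m, then turn right 39°, forward 2.0 m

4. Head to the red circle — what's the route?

turn left 8°, forward 5.1 m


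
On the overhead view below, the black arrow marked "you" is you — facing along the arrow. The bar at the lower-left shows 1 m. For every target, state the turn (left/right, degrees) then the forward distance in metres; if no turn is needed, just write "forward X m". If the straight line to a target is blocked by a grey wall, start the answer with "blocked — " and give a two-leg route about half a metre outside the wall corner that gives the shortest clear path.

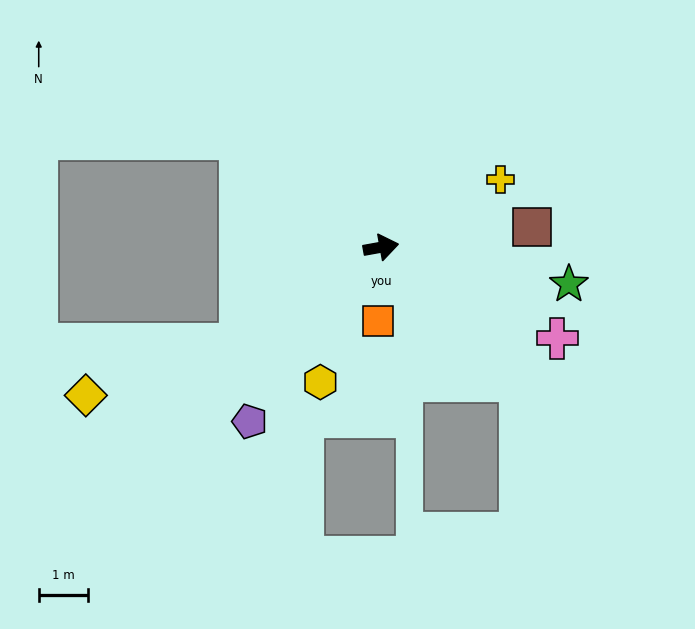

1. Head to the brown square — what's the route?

turn right 3°, forward 3.1 m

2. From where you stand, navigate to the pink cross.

turn right 38°, forward 4.1 m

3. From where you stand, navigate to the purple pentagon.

turn right 137°, forward 4.5 m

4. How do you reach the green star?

turn right 21°, forward 3.9 m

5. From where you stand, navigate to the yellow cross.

turn left 19°, forward 2.8 m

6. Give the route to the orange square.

turn right 102°, forward 1.5 m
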